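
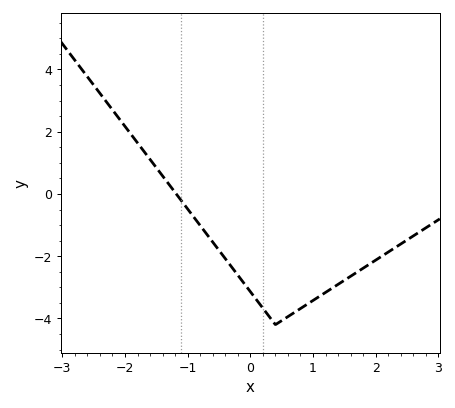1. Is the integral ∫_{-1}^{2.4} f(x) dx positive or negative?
negative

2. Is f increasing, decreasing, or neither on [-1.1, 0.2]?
decreasing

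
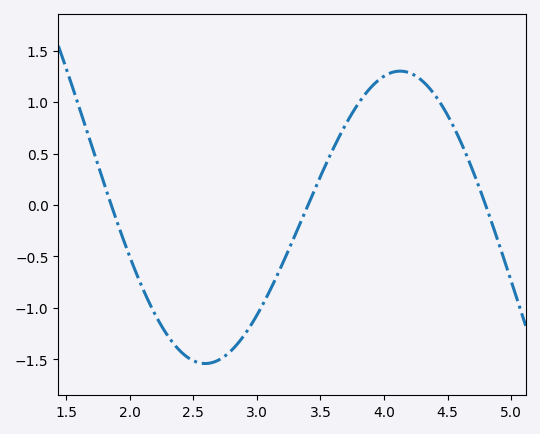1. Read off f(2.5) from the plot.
-1.5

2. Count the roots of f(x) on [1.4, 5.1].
3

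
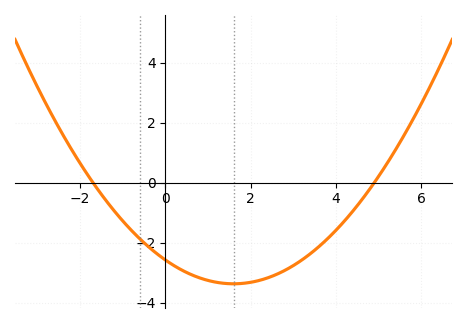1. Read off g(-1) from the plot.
-1.2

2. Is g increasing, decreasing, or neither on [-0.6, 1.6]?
decreasing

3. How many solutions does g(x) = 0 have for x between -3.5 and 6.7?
2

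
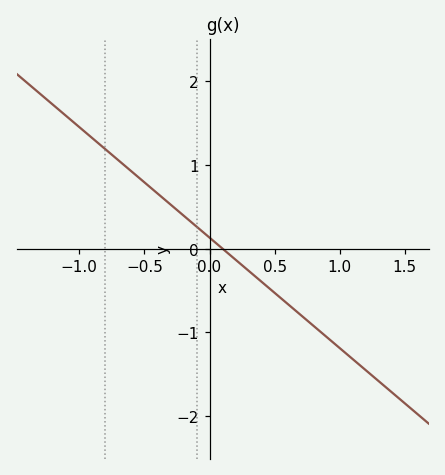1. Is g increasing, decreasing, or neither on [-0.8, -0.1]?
decreasing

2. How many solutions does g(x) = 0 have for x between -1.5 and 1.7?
1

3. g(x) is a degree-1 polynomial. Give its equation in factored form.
y = -1.32(x - 0.1)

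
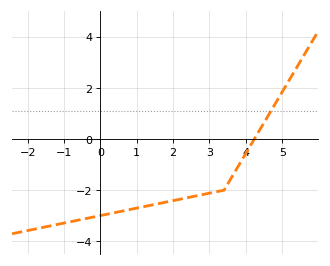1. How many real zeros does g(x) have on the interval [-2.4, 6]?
1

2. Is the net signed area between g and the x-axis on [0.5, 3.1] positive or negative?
negative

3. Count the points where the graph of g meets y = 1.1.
1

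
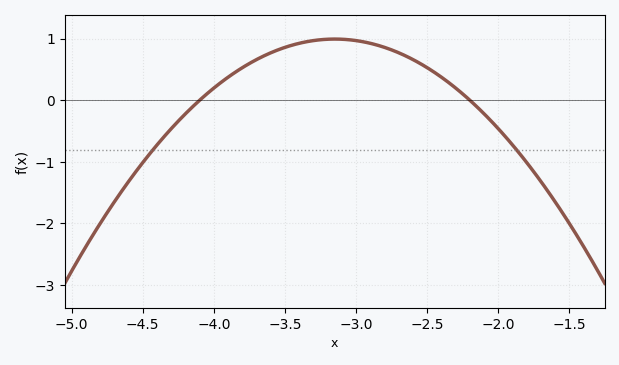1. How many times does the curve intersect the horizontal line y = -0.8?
2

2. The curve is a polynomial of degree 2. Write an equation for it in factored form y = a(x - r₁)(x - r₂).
y = -1.1(x + 4.1)(x + 2.2)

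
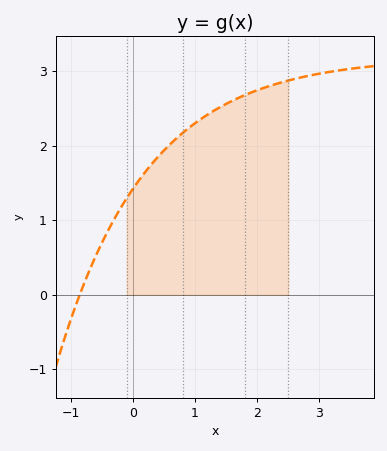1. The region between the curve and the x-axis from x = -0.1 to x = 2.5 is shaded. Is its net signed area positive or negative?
positive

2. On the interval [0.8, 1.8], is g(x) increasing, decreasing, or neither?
increasing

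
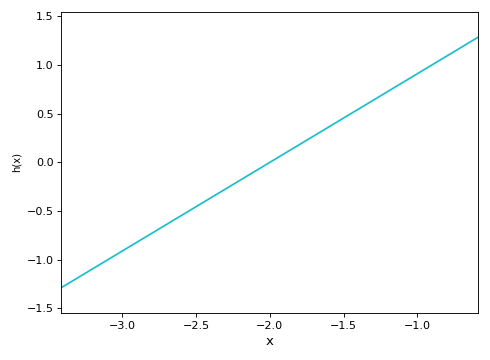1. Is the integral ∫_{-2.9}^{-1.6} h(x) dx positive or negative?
negative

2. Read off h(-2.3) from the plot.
-0.25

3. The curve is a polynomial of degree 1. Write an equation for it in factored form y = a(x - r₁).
y = 0.91(x + 2)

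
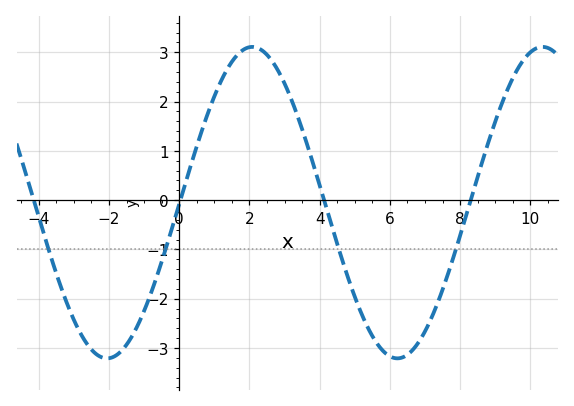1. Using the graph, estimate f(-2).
-3.2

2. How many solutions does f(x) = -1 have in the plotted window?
4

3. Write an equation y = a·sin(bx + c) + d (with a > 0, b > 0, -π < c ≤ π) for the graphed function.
y = 3.16sin(0.76x - 0.01) - 0.05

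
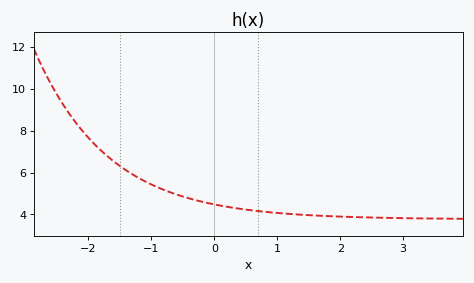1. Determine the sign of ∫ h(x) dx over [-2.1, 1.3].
positive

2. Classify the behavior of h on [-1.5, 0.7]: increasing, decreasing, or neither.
decreasing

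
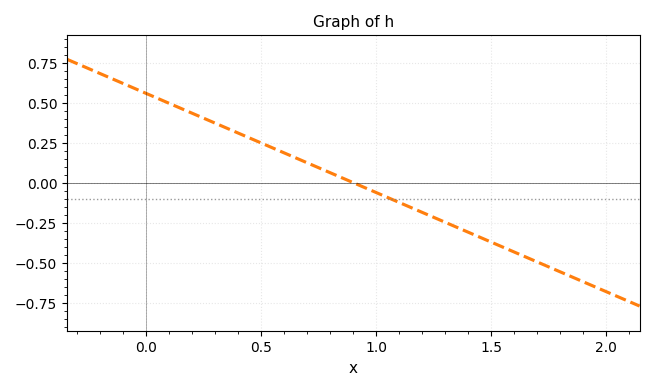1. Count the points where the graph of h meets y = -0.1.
1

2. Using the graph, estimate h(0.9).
0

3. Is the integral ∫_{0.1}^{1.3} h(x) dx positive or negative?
positive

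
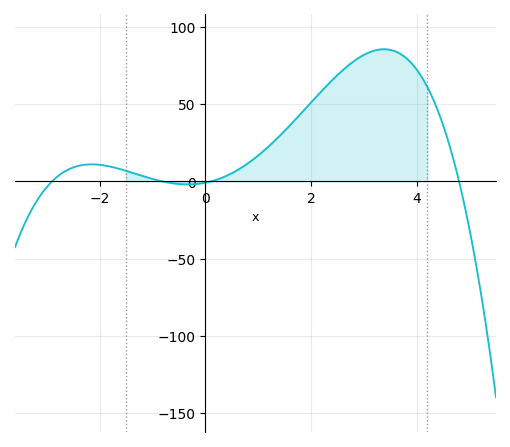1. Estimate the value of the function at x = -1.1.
5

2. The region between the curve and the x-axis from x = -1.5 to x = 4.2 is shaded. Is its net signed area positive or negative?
positive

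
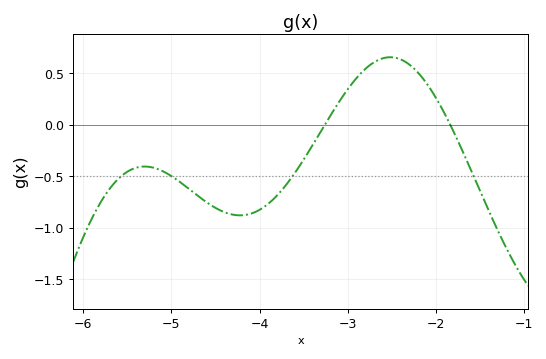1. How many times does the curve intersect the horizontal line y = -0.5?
4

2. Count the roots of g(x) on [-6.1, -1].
2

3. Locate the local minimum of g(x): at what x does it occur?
-4.2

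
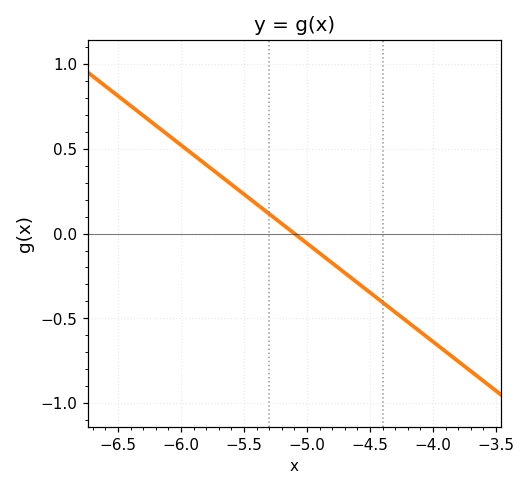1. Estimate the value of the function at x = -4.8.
-0.174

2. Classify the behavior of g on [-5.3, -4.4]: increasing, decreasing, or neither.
decreasing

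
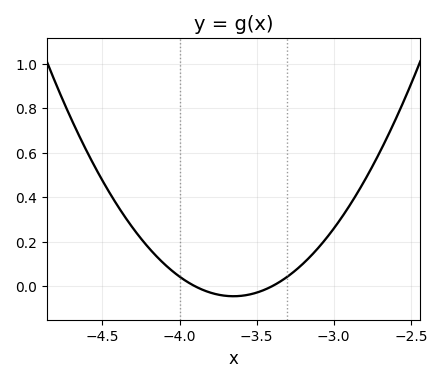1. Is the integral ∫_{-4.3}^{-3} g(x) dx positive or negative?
positive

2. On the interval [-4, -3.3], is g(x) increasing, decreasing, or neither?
neither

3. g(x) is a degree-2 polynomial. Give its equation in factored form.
y = 0.72(x + 3.9)(x + 3.4)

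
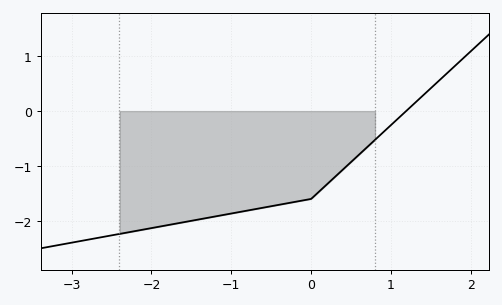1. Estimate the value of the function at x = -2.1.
-2.2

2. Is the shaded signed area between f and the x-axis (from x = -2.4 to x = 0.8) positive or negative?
negative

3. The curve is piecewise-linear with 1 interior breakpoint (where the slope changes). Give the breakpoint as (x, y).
(0, -1.6)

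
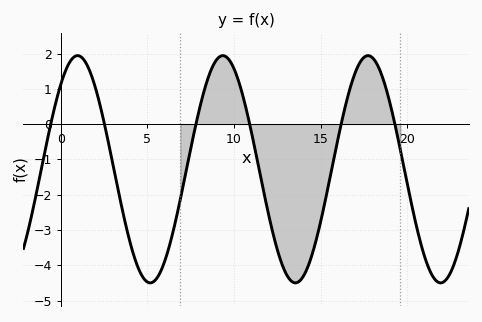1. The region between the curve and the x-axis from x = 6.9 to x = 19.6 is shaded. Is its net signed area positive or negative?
negative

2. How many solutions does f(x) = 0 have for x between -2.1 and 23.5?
6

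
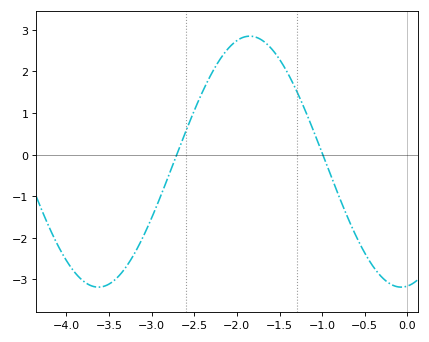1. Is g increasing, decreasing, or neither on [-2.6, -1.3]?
neither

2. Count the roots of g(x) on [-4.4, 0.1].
2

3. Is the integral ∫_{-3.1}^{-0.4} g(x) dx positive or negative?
positive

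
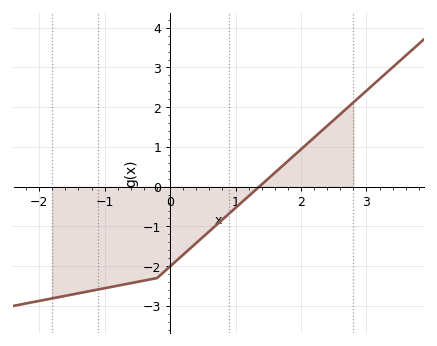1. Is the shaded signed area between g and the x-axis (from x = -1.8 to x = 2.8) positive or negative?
negative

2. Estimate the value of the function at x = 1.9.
0.8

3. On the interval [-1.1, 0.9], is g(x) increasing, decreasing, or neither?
increasing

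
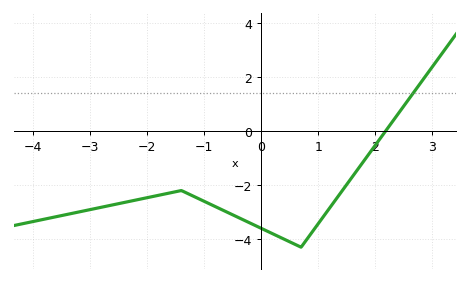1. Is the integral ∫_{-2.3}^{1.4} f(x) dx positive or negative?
negative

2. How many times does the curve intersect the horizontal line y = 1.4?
1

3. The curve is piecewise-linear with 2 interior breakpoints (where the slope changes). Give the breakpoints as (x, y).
(-1.4, -2.2); (0.7, -4.3)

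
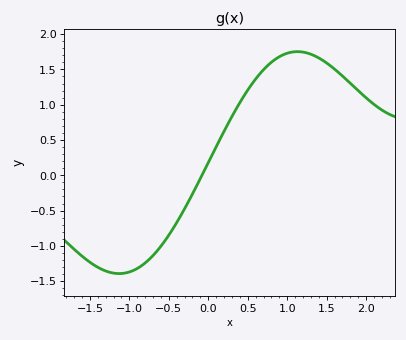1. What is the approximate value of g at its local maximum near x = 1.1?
1.75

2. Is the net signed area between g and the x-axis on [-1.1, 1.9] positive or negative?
positive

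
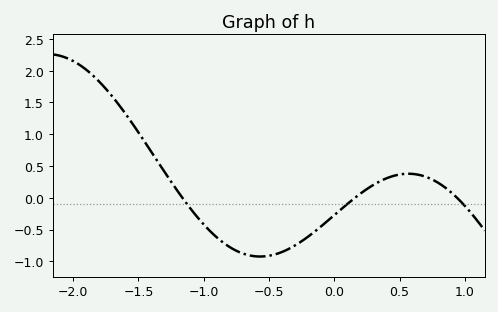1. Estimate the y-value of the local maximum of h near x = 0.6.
0.379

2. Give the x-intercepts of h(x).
-1.16, 0.158, 0.941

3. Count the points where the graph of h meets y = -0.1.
3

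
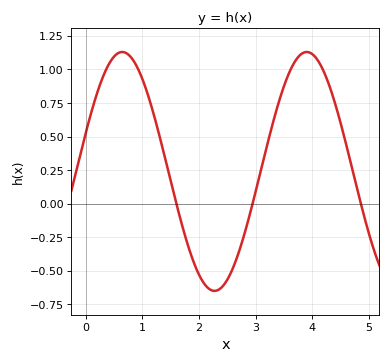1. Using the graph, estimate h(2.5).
-0.55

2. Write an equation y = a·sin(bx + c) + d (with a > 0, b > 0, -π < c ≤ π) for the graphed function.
y = 0.89sin(1.9x + 0.32) + 0.24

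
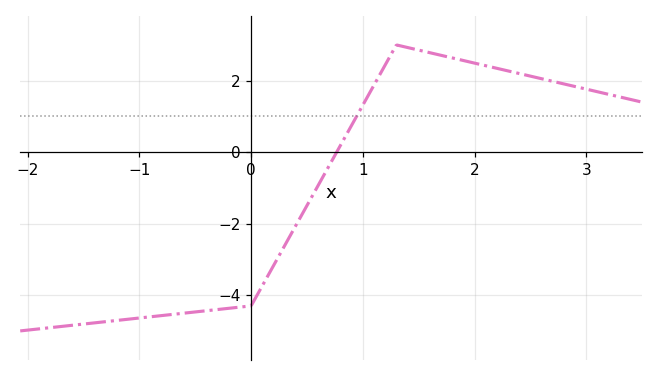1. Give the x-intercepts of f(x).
0.8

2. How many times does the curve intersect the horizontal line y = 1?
1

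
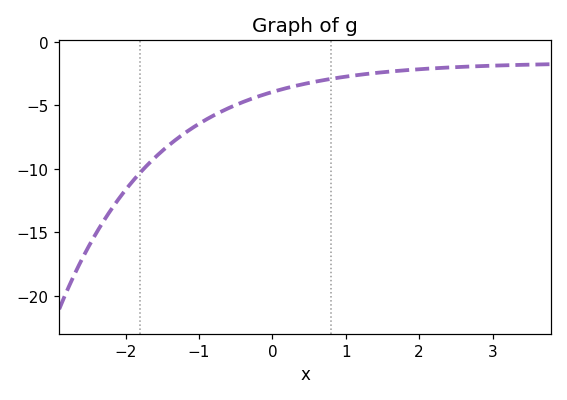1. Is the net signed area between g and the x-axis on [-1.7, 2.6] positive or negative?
negative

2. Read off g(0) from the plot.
-4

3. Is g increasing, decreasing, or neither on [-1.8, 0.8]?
increasing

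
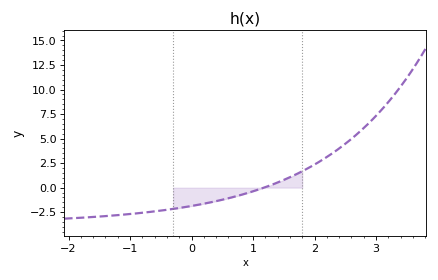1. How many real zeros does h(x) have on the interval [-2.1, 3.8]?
1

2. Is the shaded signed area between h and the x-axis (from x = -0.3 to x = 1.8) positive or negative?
negative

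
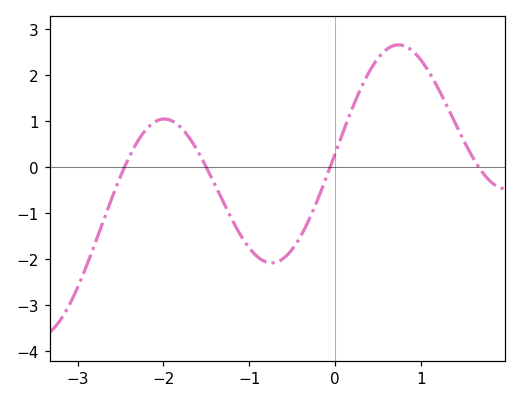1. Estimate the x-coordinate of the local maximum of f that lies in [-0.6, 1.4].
0.741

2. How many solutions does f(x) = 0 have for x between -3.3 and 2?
4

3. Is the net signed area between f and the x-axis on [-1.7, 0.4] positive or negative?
negative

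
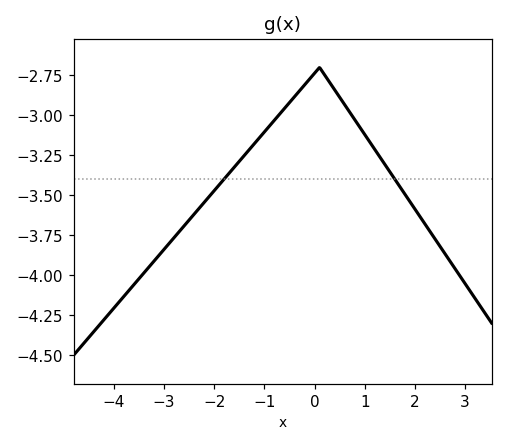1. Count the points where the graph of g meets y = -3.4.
2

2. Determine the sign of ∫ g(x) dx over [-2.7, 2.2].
negative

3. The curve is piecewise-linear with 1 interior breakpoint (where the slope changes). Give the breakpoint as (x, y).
(0.1, -2.7)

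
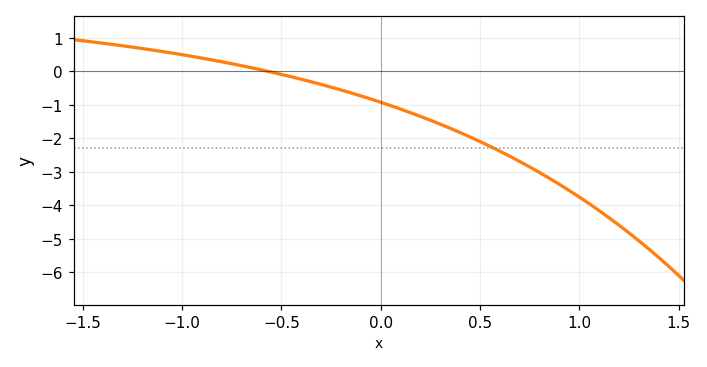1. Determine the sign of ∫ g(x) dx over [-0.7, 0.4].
negative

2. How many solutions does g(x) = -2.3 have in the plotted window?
1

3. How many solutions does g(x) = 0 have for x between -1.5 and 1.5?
1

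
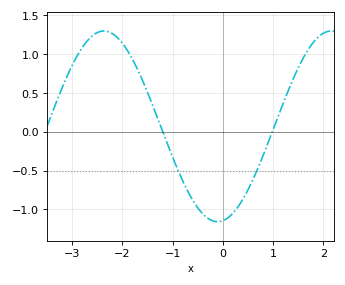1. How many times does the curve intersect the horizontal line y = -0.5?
2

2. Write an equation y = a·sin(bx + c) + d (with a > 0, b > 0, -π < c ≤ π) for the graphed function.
y = 1.23sin(1.39x - 1.42) + 0.07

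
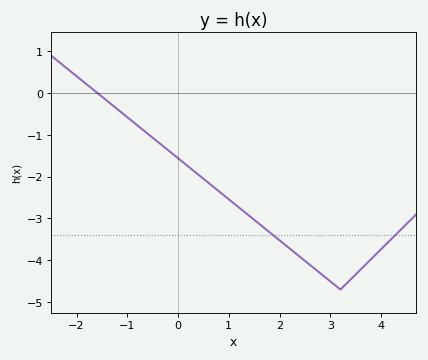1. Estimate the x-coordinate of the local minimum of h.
3.2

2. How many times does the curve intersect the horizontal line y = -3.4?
2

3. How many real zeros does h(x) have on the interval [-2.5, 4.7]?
1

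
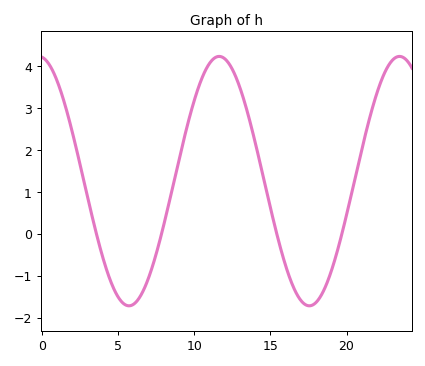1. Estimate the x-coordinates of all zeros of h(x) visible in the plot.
3.56, 7.84, 15.4, 19.7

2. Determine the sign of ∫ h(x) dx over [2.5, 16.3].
positive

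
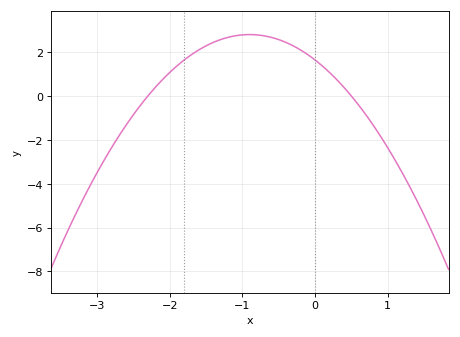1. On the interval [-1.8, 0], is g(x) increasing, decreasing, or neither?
neither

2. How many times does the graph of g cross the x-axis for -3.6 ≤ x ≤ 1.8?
2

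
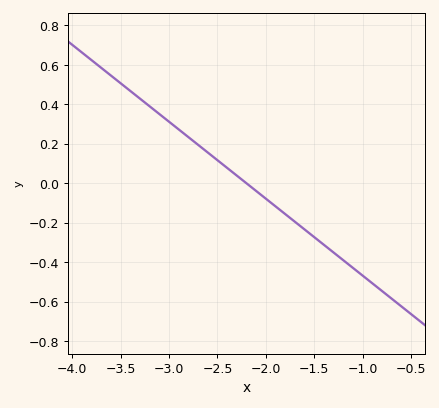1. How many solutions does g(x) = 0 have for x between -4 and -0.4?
1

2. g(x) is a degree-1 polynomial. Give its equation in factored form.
y = -0.39(x + 2.2)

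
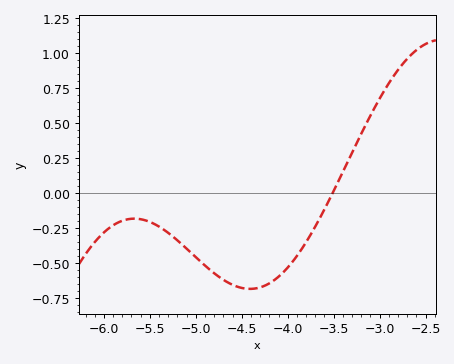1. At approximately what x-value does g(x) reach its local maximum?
-5.67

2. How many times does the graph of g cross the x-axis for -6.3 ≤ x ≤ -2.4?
1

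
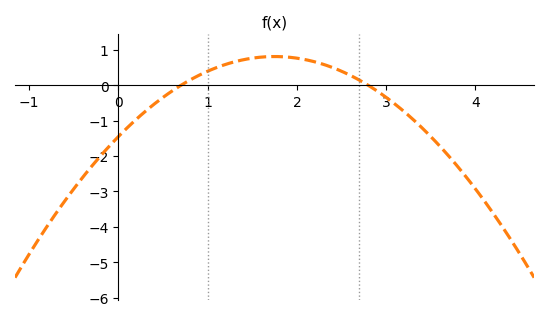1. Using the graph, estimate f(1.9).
0.8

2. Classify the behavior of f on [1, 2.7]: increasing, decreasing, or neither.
neither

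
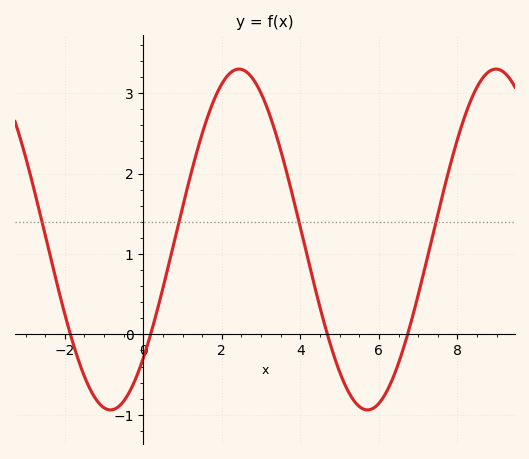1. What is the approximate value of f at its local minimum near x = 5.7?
-0.94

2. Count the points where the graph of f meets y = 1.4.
4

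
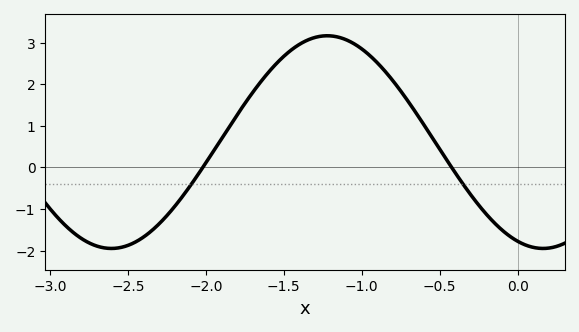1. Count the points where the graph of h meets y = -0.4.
2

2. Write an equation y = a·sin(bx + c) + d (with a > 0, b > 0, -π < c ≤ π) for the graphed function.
y = 2.56sin(2.27x - 1.94) + 0.61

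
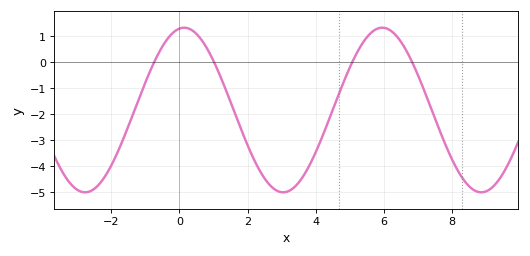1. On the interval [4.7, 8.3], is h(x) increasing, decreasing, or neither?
neither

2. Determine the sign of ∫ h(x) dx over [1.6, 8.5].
negative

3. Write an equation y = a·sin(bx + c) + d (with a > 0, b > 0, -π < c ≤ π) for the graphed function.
y = 3.16sin(1.1x + 1.4) - 1.85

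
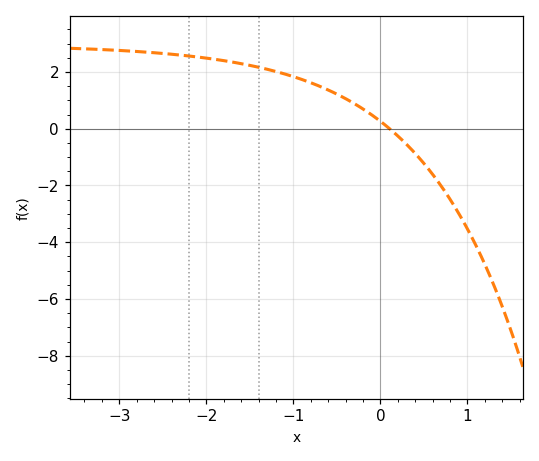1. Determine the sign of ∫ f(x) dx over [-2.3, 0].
positive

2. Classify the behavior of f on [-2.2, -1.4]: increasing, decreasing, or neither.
decreasing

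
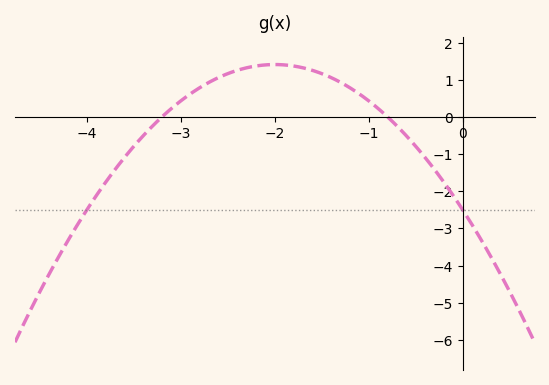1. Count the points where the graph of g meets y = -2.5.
2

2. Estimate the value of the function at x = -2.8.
0.8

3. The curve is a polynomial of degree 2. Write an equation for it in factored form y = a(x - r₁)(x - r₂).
y = -0.98(x + 3.2)(x + 0.8)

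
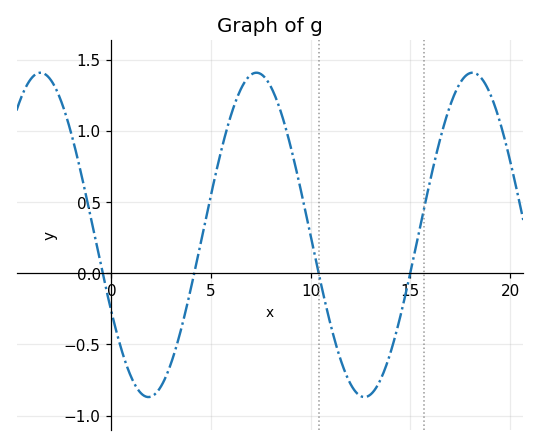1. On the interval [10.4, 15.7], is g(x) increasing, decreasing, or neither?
neither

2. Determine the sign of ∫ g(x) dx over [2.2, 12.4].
positive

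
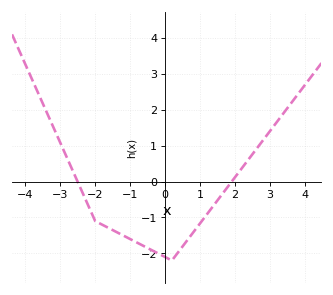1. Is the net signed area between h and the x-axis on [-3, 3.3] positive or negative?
negative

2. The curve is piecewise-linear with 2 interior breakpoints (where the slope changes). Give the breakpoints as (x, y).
(-2, -1.1); (0.2, -2.2)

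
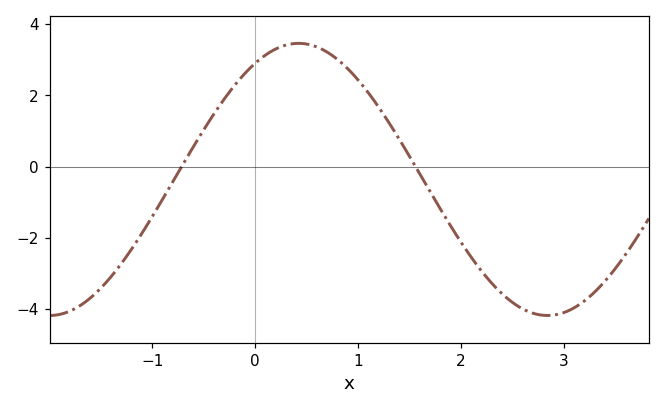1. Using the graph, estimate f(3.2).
-3.8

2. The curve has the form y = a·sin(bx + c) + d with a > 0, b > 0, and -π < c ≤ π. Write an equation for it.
y = 3.82sin(1.3x + 1) - 0.36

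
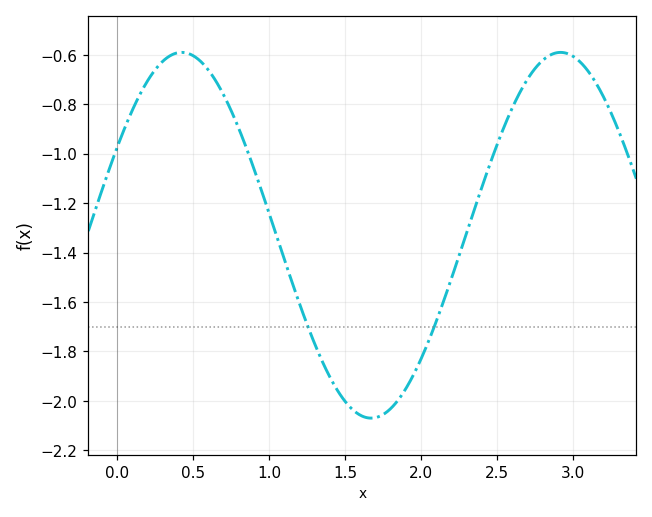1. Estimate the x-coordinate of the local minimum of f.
1.67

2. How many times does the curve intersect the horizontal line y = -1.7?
2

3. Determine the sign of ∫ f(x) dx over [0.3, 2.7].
negative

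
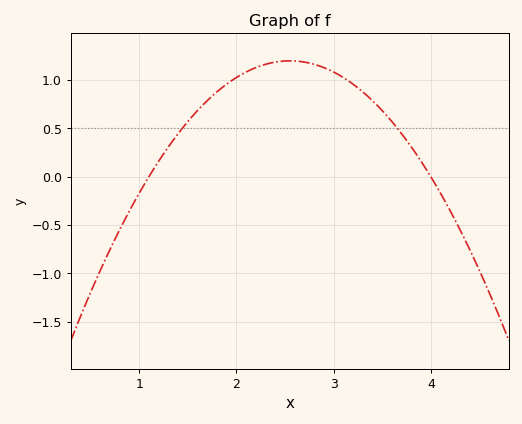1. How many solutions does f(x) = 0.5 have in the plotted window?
2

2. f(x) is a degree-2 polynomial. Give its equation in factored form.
y = -0.57(x - 1.1)(x - 4)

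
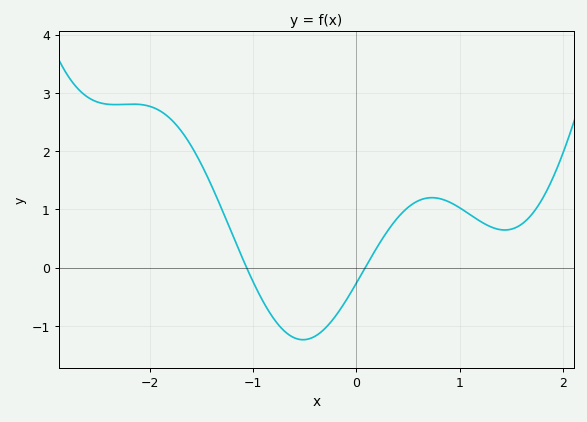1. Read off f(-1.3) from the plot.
1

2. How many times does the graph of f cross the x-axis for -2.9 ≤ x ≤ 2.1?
2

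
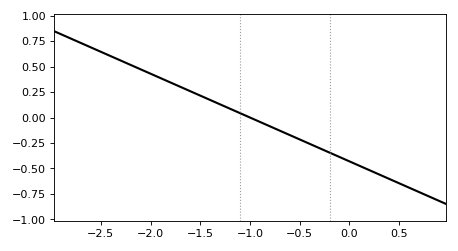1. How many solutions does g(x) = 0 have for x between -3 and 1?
1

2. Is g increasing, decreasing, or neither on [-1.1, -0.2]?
decreasing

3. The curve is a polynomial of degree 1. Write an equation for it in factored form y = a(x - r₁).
y = -0.43(x + 1)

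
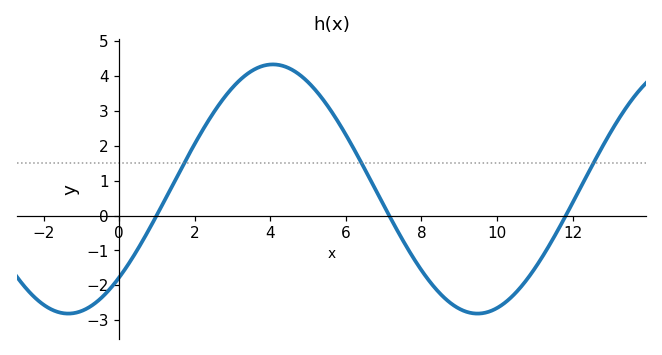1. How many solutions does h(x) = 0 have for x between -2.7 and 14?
3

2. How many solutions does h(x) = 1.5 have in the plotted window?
3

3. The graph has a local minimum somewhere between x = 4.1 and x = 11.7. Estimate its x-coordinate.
9.49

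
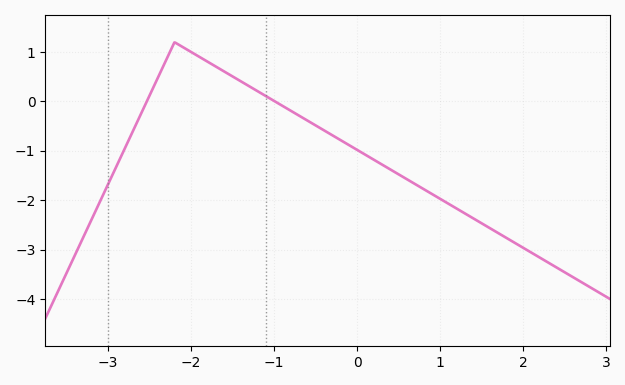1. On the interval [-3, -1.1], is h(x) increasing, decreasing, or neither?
neither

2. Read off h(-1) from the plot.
0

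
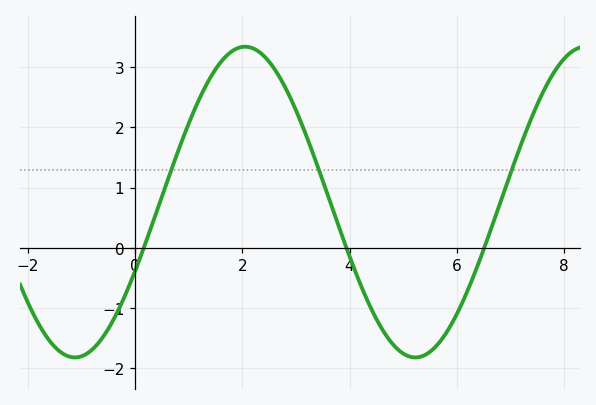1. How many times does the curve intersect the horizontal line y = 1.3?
3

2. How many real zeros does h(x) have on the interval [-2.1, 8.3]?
3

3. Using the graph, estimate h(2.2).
3.3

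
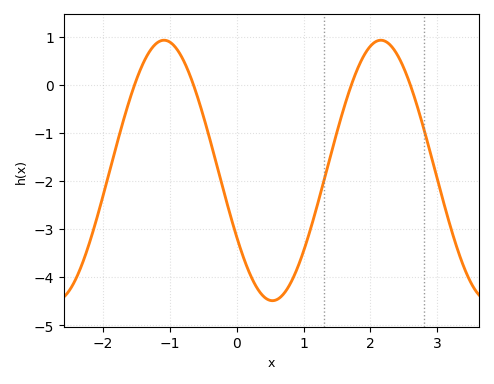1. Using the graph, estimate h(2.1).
0.915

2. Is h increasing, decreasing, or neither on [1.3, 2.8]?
neither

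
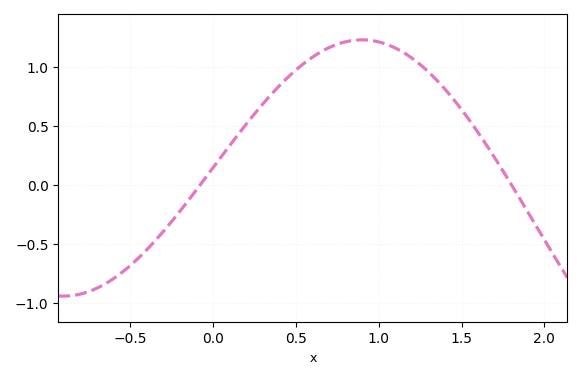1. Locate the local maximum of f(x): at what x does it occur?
0.9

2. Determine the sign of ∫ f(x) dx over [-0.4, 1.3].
positive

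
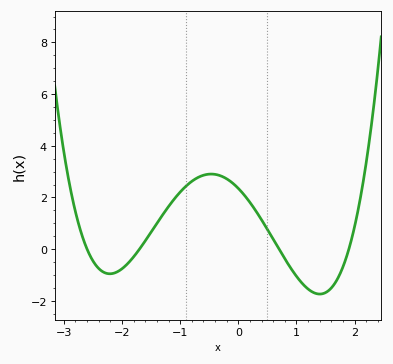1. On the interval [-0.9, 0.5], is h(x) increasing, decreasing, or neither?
neither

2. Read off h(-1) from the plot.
2.2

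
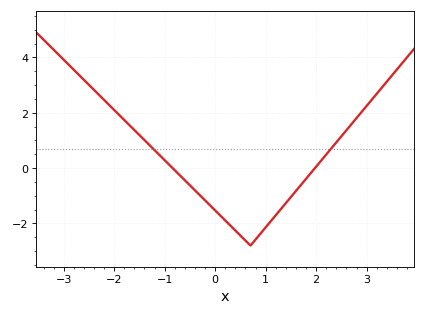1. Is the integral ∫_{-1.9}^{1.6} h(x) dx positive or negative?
negative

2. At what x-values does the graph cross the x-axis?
-0.843, 1.98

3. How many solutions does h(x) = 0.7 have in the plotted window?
2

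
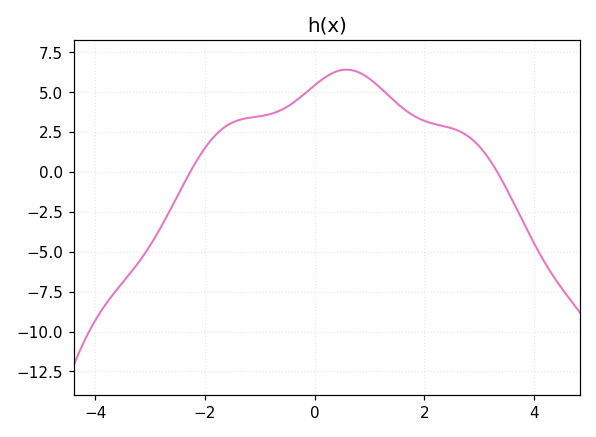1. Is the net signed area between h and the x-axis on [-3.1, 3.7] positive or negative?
positive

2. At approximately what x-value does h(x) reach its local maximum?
0.579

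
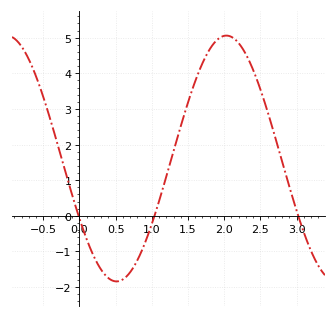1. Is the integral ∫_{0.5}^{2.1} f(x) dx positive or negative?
positive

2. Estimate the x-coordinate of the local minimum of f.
0.5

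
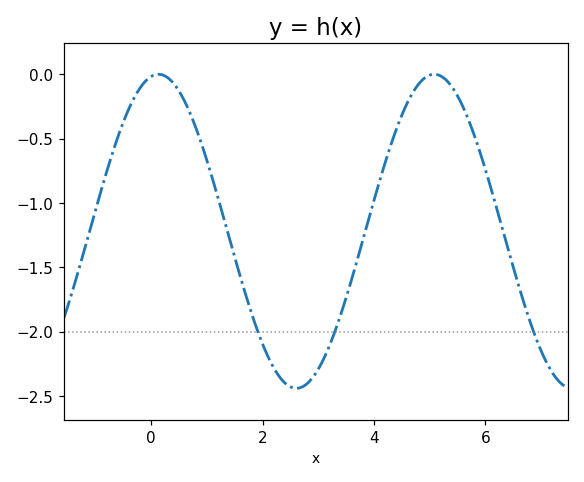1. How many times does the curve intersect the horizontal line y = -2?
3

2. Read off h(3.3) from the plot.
-2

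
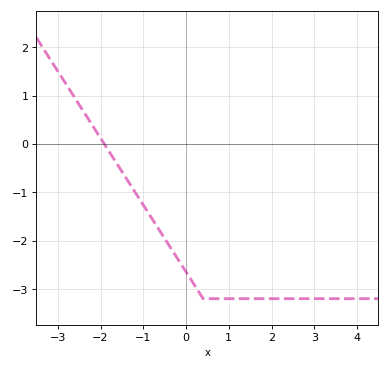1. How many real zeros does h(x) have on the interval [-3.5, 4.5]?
1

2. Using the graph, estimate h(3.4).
-3.2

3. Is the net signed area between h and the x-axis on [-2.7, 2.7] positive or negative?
negative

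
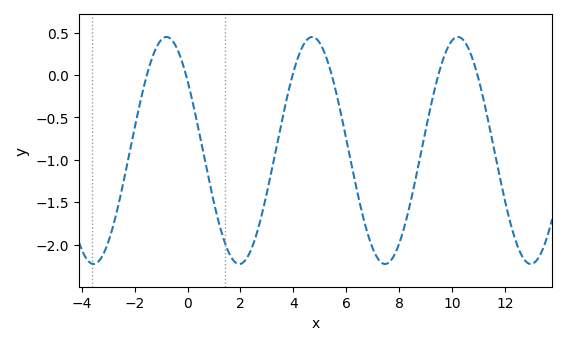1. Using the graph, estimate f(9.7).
0.217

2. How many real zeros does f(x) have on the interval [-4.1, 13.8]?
6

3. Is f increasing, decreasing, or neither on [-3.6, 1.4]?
neither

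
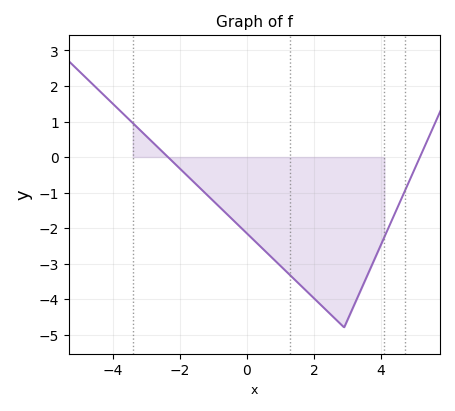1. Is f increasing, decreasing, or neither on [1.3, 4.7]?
neither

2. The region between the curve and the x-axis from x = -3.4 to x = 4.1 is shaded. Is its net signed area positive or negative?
negative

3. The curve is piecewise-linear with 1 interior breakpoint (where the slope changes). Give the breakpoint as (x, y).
(2.9, -4.8)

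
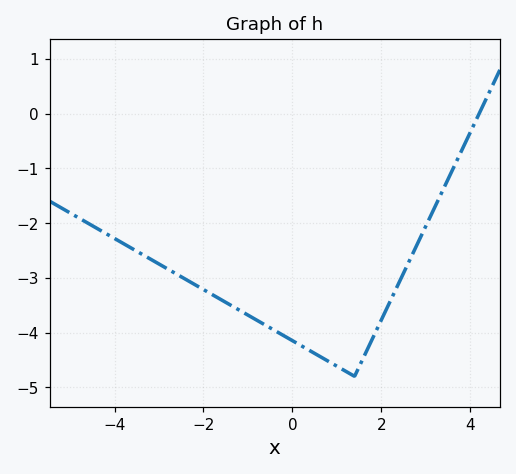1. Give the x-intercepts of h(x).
4.2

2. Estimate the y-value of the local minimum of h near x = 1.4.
-4.8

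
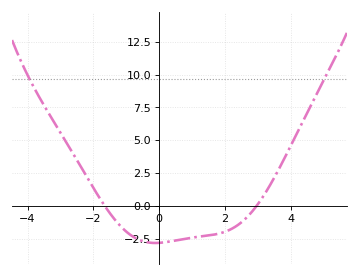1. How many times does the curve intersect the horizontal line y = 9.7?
2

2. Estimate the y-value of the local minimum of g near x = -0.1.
-2.8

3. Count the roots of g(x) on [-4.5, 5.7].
2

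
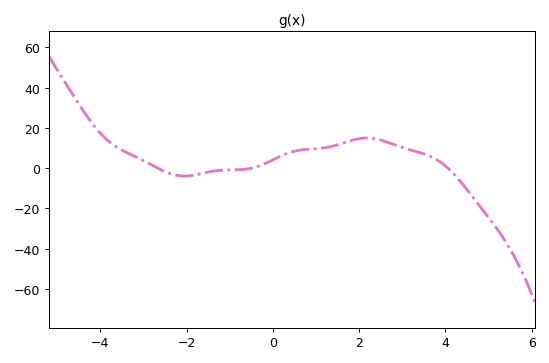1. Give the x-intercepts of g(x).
-2.67, -0.487, 4.06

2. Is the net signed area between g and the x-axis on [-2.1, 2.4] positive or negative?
positive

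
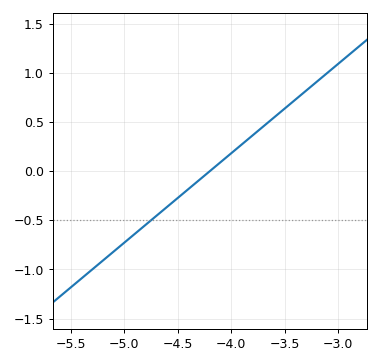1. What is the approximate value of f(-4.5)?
-0.25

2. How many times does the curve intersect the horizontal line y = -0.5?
1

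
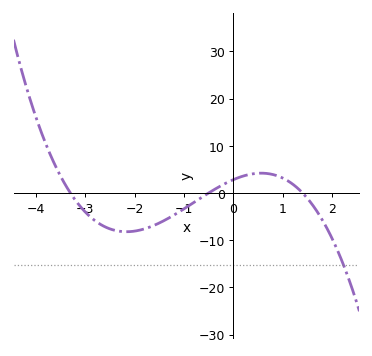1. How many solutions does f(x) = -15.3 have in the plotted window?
1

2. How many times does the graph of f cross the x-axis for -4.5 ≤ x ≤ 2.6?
3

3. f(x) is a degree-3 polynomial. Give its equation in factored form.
y = -1.22(x + 3.3)(x + 0.5)(x - 1.4)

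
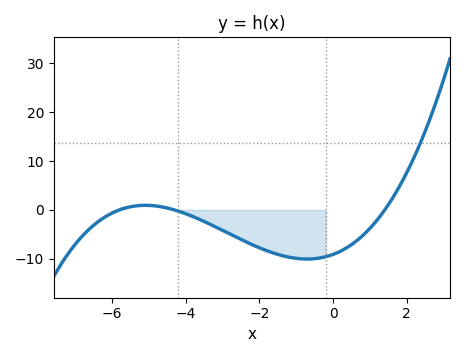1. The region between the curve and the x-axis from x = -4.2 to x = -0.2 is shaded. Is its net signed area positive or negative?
negative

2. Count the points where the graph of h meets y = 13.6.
1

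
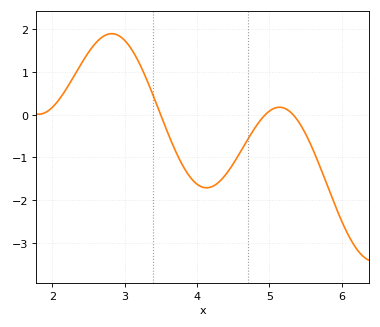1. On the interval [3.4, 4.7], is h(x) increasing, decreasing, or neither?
neither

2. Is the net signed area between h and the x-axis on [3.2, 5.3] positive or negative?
negative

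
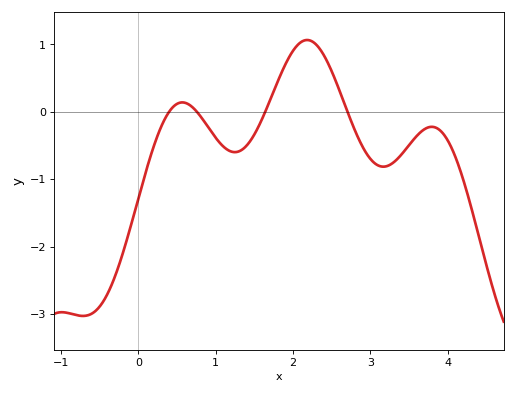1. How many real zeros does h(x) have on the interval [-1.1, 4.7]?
4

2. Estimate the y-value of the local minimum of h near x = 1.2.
-0.6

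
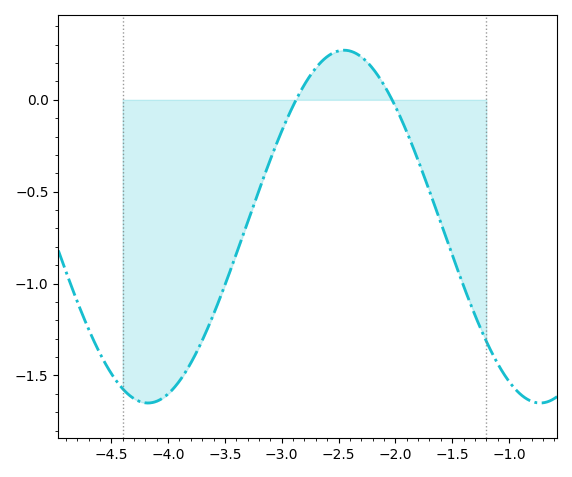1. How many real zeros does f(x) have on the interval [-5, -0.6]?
2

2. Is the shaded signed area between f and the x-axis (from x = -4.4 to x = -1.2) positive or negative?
negative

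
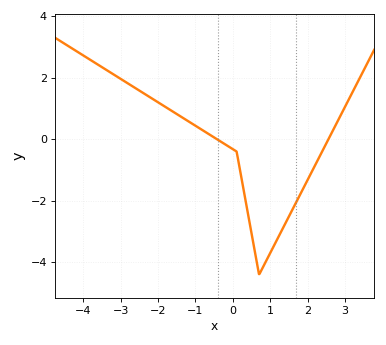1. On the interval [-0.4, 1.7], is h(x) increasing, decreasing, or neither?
neither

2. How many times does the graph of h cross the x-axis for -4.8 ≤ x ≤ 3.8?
2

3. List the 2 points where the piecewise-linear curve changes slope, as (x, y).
(0.1, -0.4); (0.7, -4.4)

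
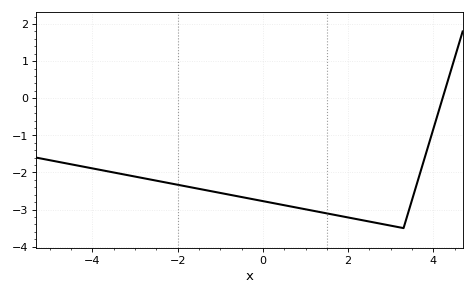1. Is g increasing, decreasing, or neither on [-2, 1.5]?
decreasing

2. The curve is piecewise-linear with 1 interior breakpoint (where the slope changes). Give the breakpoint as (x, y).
(3.3, -3.5)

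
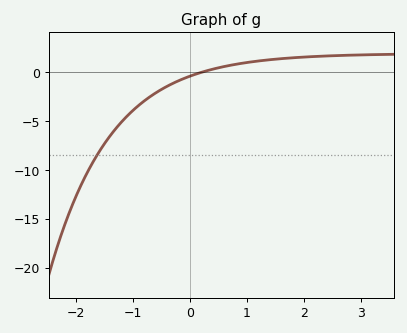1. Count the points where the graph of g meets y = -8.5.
1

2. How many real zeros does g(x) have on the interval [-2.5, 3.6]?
1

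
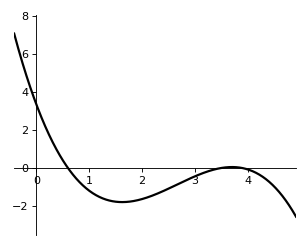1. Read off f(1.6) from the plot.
-1.79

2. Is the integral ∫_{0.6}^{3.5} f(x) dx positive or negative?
negative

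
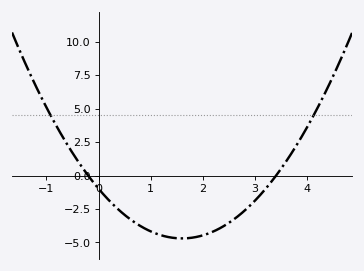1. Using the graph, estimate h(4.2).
5.1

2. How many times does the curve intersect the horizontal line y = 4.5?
2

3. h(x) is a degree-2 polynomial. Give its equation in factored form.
y = 1.45(x + 0.2)(x - 3.4)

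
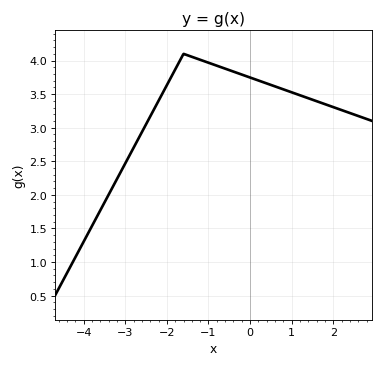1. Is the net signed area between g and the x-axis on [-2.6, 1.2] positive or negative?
positive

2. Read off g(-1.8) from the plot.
3.85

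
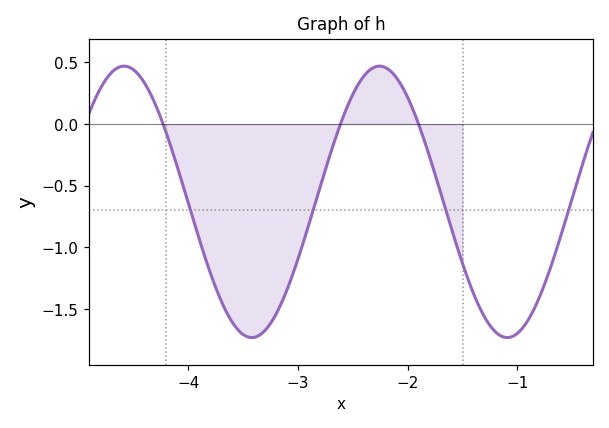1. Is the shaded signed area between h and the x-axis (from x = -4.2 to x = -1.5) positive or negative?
negative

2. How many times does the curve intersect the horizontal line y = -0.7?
4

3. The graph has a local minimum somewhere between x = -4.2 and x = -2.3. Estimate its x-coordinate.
-3.4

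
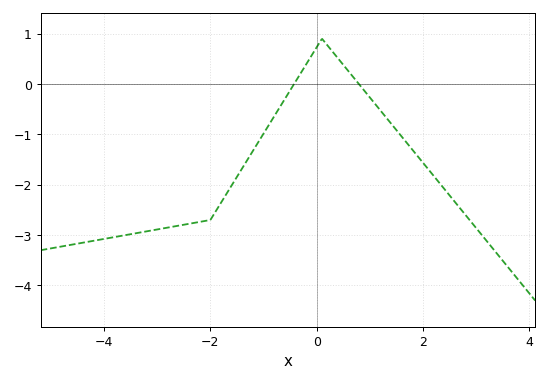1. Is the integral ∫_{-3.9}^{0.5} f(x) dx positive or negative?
negative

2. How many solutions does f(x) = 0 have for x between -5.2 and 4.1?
2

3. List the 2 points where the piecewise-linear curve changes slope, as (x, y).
(-2, -2.7); (0.1, 0.9)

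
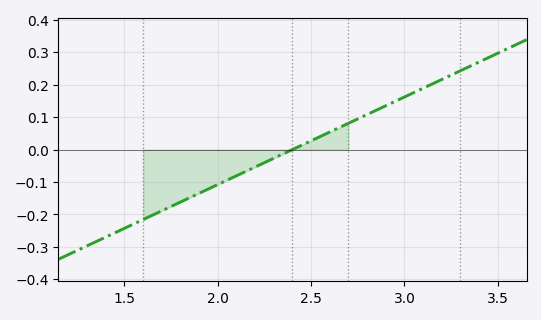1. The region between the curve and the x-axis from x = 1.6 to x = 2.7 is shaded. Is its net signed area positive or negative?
negative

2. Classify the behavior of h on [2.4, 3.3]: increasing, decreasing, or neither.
increasing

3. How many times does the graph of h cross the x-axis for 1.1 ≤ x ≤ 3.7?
1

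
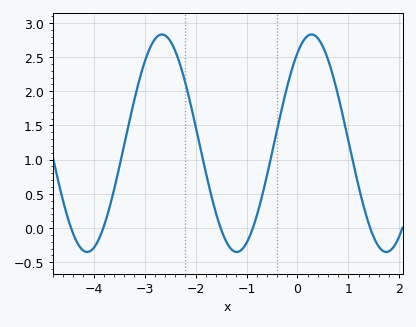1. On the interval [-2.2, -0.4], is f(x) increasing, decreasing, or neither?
neither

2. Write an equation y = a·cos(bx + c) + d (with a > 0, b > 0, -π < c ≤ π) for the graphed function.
y = 1.59cos(2.14x - 0.592) + 1.24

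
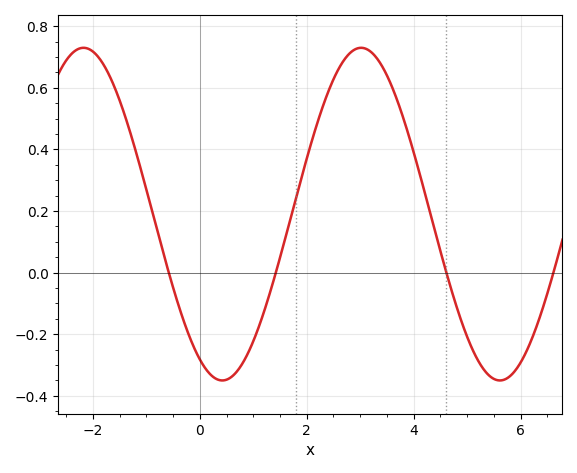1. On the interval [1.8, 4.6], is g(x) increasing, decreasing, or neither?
neither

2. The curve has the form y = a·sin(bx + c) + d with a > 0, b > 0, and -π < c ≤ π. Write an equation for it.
y = 0.54sin(1.2x - 2.1) + 0.19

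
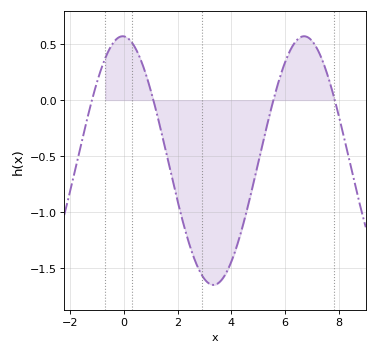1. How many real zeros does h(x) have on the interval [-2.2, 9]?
4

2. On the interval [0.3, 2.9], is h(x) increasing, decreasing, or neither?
decreasing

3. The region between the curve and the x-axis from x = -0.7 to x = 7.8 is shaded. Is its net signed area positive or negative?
negative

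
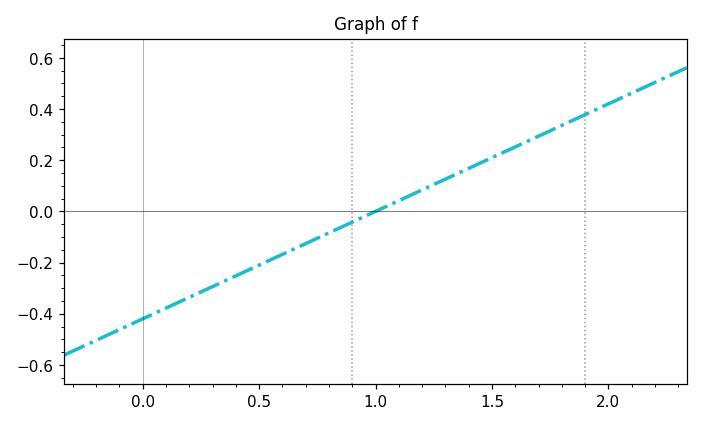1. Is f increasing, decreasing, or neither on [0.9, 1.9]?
increasing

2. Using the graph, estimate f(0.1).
-0.38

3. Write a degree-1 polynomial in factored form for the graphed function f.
y = 0.42(x - 1)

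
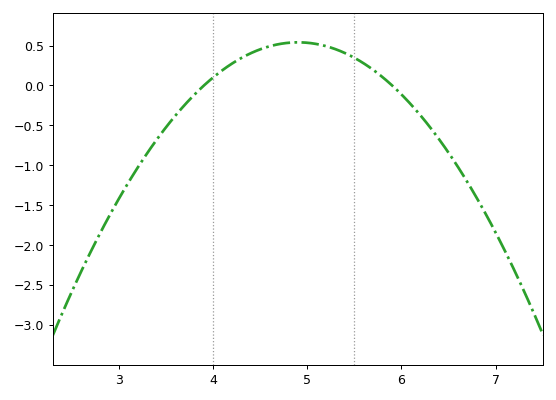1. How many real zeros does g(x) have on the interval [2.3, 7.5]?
2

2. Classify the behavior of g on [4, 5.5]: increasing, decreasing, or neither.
neither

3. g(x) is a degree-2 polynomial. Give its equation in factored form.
y = -0.54(x - 3.9)(x - 5.9)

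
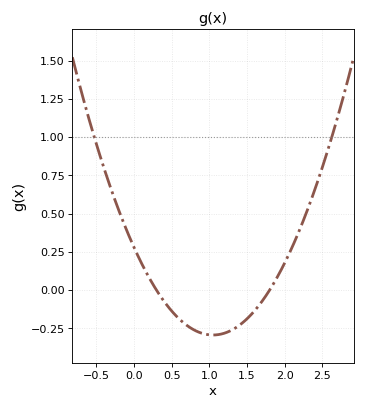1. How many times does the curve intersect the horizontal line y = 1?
2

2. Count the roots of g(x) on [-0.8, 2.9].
2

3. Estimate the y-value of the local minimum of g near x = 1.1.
-0.3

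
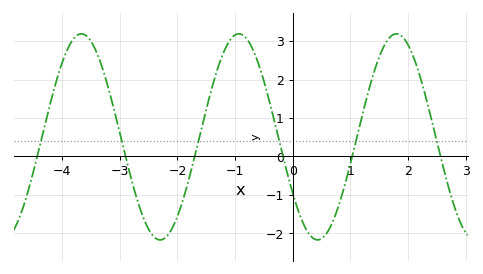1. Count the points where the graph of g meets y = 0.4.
6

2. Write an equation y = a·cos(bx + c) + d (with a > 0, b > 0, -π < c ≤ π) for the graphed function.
y = 2.68cos(2.3x + 2.15) + 0.51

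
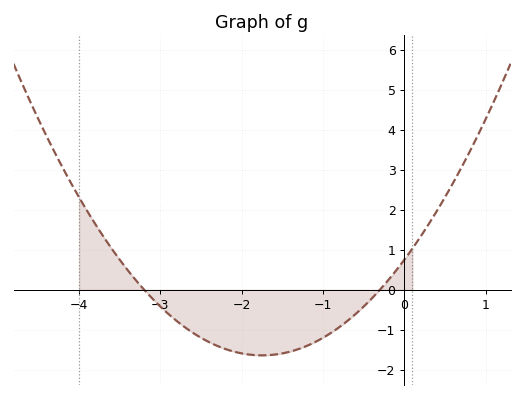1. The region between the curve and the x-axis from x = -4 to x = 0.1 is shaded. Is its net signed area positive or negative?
negative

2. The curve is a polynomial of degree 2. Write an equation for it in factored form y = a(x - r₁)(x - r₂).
y = 0.78(x + 3.2)(x + 0.3)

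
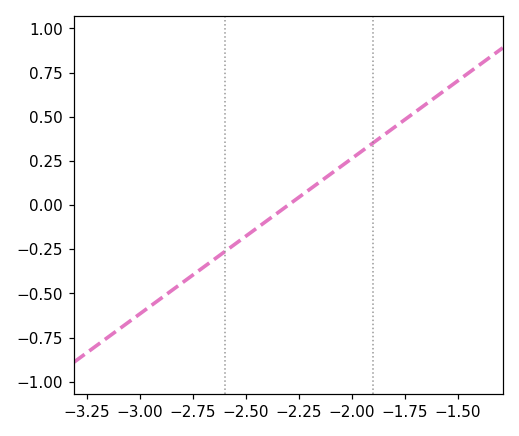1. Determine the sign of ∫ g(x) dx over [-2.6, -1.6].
positive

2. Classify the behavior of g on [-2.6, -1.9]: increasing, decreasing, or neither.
increasing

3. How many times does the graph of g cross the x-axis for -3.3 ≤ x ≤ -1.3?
1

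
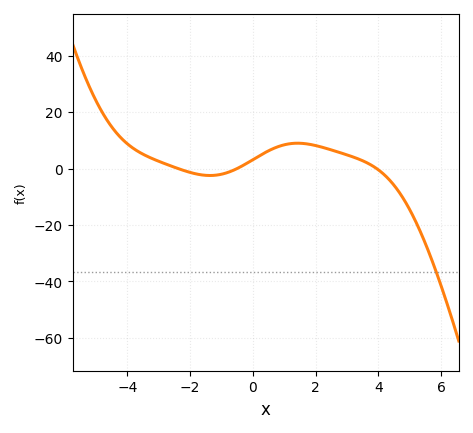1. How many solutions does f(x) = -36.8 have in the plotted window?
1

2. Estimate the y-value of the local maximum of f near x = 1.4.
8.99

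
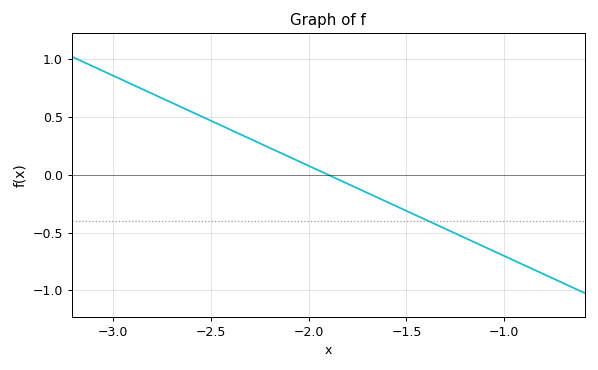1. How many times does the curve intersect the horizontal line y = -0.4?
1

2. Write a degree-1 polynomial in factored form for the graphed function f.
y = -0.78(x + 1.9)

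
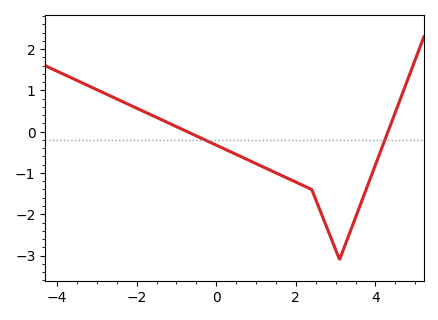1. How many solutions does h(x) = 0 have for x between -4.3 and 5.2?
2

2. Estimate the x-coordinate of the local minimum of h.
3.2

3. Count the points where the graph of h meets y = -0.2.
2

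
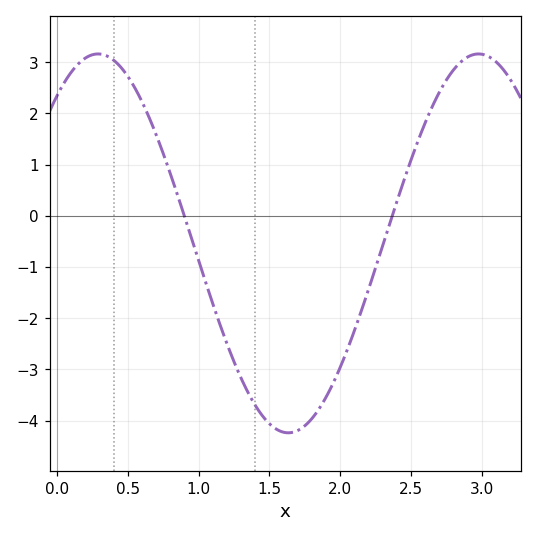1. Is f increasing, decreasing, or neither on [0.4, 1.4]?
decreasing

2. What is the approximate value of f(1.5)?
-4.1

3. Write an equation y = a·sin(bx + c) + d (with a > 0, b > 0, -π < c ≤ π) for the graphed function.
y = 3.7sin(2.3x + 0.89) - 0.54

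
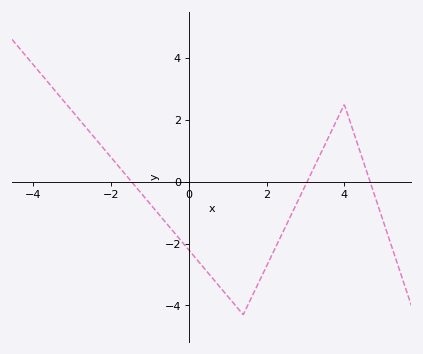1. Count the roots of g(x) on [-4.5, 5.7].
3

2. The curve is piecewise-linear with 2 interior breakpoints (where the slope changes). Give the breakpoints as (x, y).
(1.4, -4.3); (4, 2.5)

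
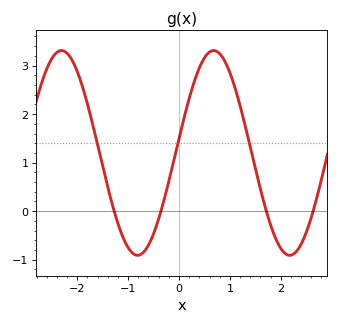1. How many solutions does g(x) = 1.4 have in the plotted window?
3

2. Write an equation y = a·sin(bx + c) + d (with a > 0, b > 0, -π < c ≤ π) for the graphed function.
y = 2.11sin(2.1x + 0.14) + 1.2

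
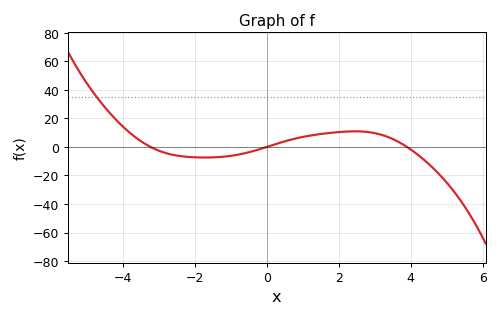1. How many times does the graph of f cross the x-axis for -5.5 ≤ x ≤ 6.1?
3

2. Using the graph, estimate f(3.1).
9.08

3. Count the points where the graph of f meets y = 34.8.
1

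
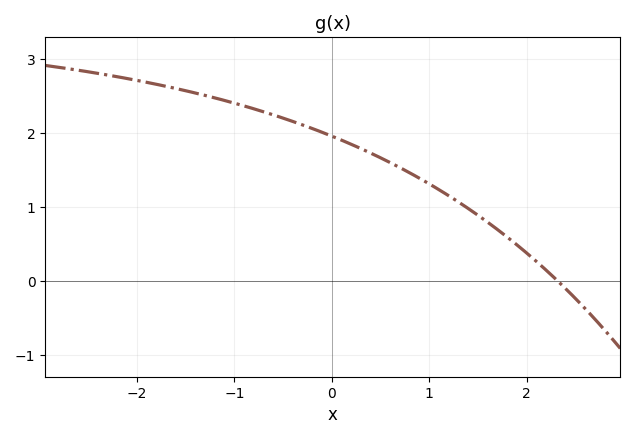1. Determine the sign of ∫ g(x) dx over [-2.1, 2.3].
positive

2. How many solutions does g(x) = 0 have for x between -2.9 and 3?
1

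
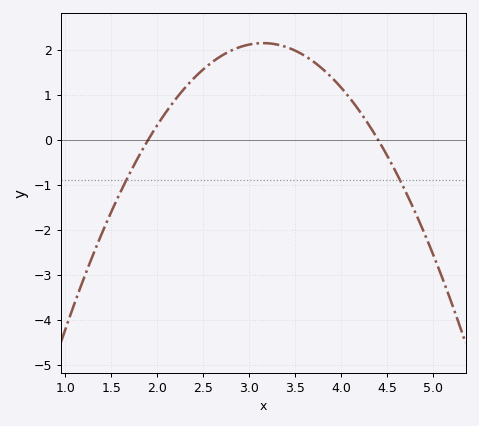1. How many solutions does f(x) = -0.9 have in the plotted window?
2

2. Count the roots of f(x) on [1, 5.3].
2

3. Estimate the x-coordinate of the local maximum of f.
3.15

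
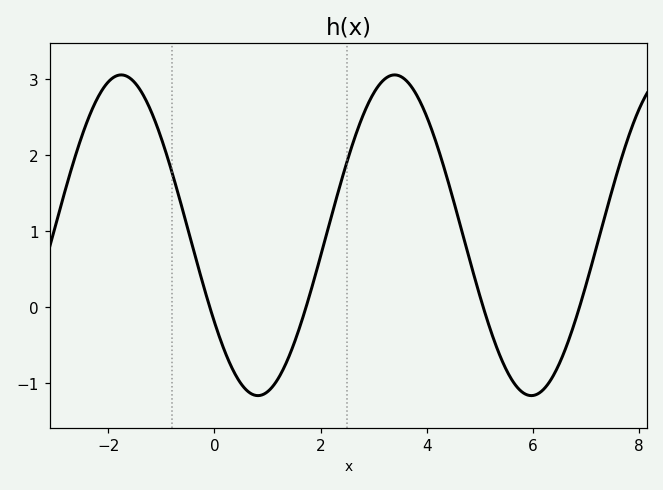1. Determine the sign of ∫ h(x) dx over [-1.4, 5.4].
positive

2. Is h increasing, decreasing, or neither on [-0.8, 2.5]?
neither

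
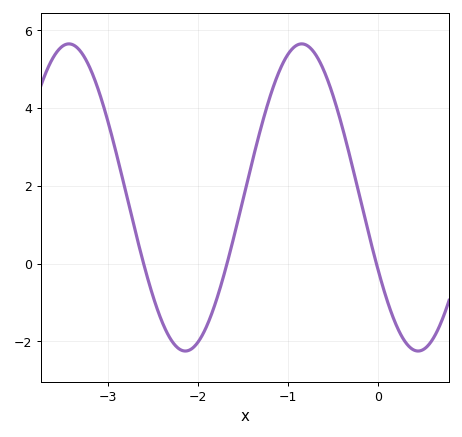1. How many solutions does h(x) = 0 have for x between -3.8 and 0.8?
3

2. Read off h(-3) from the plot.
3.62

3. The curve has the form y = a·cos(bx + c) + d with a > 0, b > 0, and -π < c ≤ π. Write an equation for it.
y = 3.95cos(2.43x + 2.07) + 1.7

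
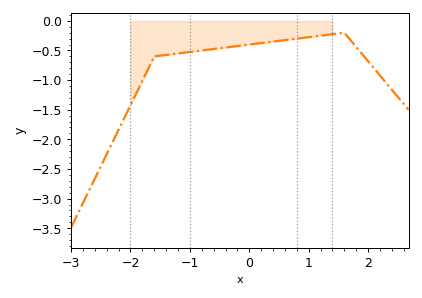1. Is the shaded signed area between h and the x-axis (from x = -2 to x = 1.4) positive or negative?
negative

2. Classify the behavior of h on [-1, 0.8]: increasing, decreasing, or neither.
increasing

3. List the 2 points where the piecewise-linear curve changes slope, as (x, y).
(-1.6, -0.6); (1.6, -0.2)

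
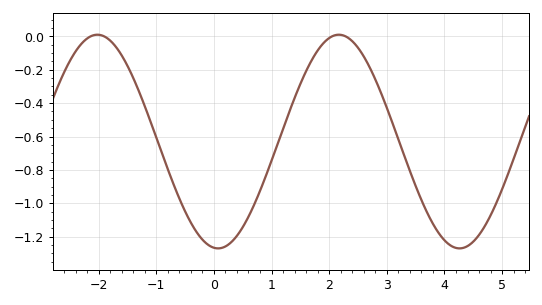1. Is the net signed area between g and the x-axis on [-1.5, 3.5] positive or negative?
negative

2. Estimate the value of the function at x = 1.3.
-0.459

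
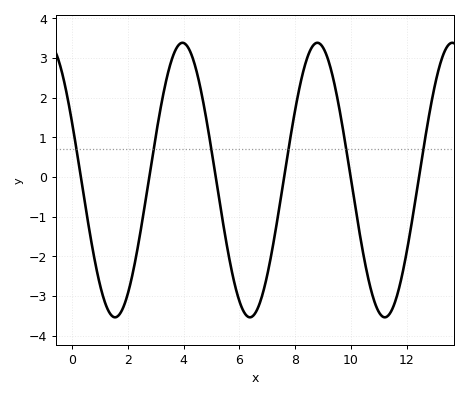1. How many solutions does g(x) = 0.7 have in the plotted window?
6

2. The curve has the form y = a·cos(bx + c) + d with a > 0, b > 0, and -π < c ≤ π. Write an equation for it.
y = 3.46cos(1.3x + 1.1) - 0.08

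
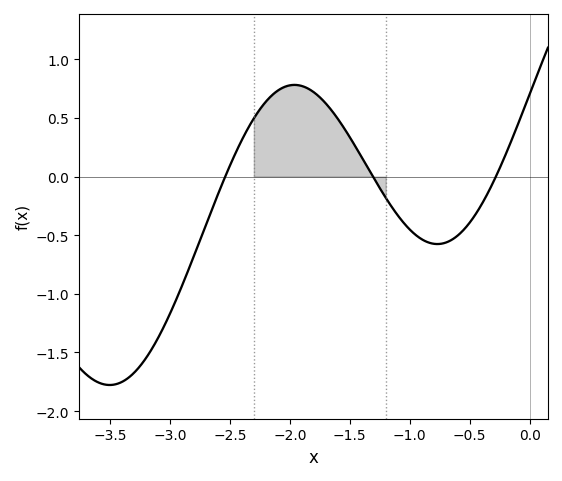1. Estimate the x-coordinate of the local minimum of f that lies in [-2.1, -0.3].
-0.8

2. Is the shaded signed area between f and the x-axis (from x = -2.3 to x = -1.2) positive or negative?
positive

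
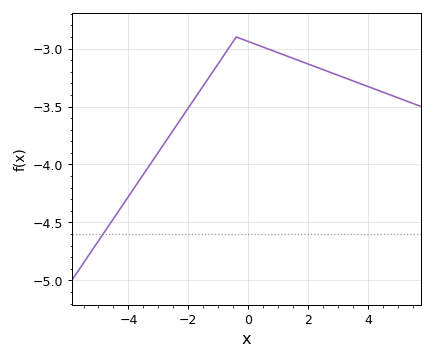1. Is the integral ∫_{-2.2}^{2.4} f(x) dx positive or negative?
negative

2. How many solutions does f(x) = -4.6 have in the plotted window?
1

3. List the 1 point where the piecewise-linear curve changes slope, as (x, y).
(-0.4, -2.9)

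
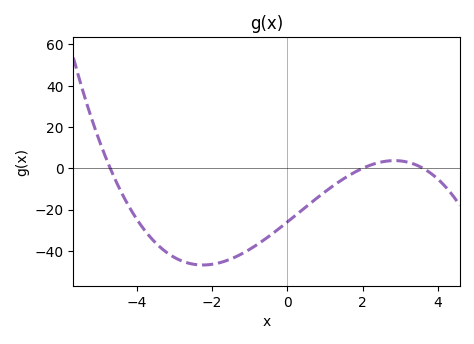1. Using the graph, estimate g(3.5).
0.947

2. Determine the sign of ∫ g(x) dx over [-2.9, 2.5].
negative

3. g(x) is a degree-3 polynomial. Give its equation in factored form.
y = -0.77(x + 4.7)(x - 2)(x - 3.6)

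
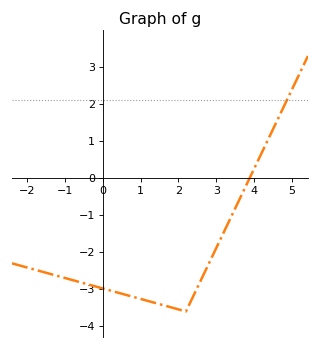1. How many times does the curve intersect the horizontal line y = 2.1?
1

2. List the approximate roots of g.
3.88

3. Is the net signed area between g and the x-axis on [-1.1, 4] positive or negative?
negative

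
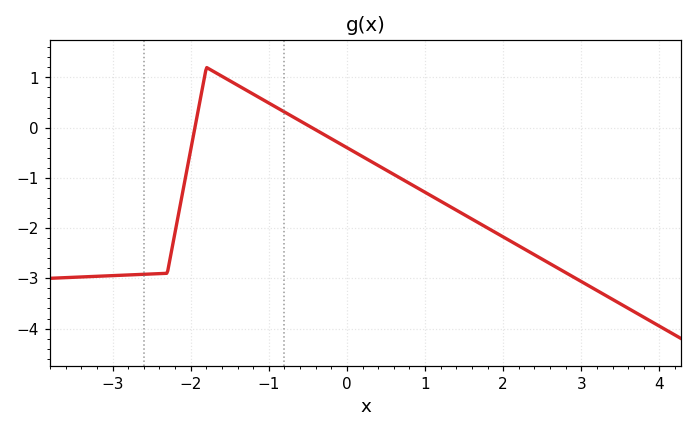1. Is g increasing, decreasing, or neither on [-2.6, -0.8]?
neither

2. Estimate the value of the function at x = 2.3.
-2.4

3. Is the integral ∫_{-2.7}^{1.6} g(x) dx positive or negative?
negative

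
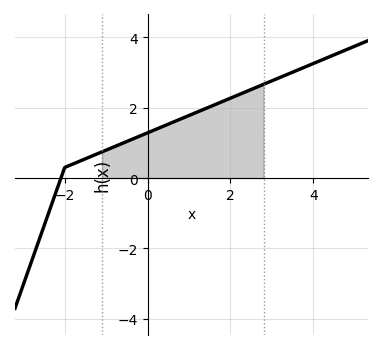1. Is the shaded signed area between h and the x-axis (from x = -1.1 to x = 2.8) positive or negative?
positive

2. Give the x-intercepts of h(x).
-2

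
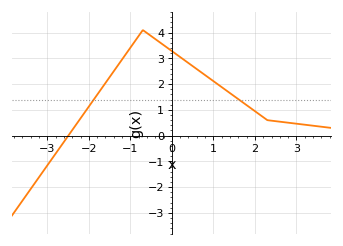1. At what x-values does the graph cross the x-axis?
-2.49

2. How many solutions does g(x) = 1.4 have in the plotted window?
2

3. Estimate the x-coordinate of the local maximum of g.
-0.698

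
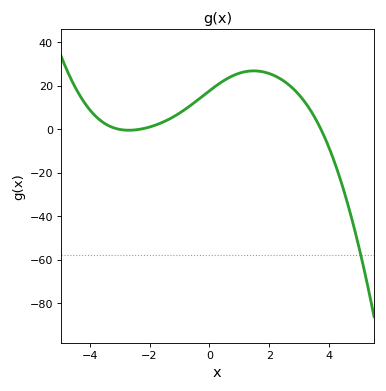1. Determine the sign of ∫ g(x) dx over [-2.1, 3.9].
positive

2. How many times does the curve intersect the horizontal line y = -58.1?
1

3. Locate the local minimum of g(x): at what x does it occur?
-2.69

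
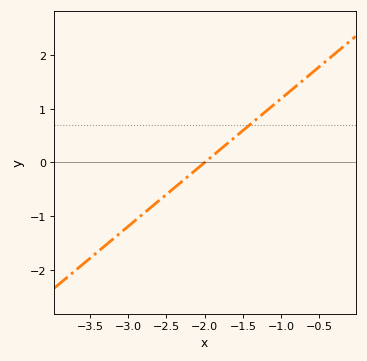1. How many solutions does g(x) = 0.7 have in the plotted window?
1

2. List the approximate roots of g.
-2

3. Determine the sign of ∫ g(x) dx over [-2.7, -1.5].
negative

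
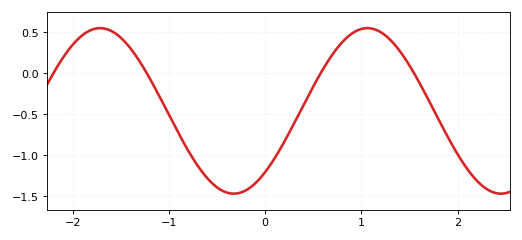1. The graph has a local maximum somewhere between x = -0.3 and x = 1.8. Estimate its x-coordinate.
1.06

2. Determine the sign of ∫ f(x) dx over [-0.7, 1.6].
negative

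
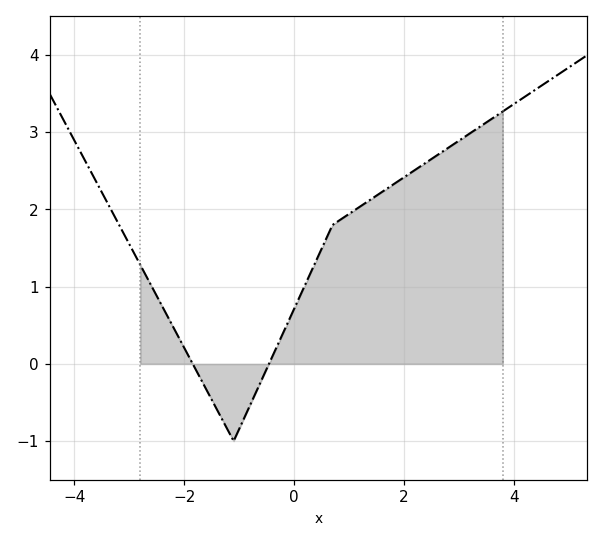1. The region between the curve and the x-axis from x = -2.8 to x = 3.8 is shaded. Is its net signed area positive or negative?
positive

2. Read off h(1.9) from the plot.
2.37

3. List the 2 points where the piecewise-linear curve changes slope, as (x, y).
(-1.1, -1); (0.7, 1.8)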